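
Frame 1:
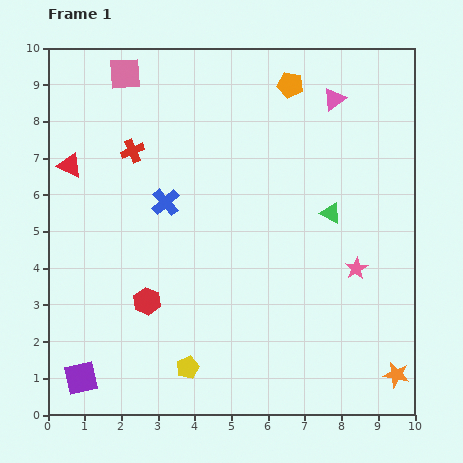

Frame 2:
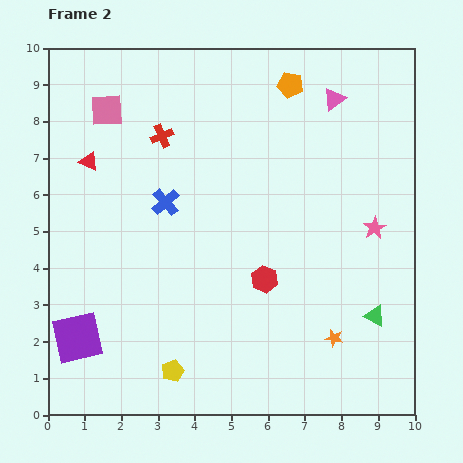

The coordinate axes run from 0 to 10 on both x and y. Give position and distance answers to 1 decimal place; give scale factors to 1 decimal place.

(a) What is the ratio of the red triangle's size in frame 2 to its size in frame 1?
0.8×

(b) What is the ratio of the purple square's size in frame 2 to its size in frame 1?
1.5×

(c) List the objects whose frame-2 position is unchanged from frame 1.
the pink triangle, the orange pentagon, the blue cross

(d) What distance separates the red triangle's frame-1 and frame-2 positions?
0.5

The red triangle moved from (0.6, 6.8) to (1.1, 6.9), a distance of √(0.5² + 0.1²) ≈ 0.5.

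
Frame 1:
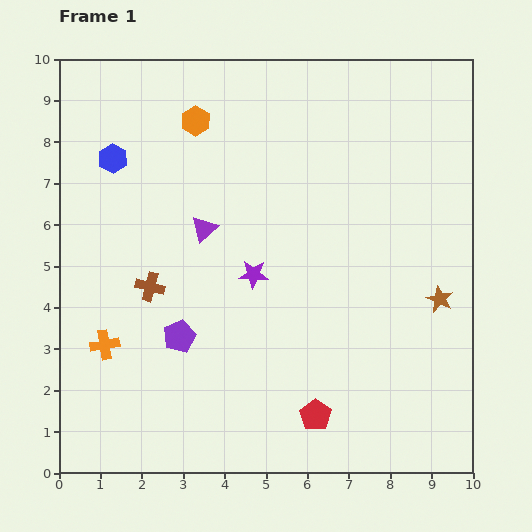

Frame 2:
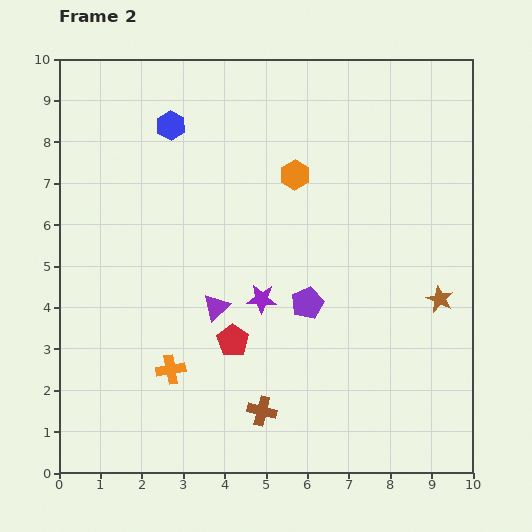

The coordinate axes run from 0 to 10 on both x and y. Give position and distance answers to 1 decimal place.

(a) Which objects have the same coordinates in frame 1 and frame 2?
the brown star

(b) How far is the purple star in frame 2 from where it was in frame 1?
0.6

The purple star moved from (4.7, 4.8) to (4.9, 4.2), a distance of √(0.2² + 0.6²) ≈ 0.6.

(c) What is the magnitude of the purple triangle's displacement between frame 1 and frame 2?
1.9

The purple triangle moved from (3.5, 5.9) to (3.8, 4.0), a distance of √(0.3² + 1.9²) ≈ 1.9.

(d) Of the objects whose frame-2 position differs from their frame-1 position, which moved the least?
the purple star

(moved 0.6)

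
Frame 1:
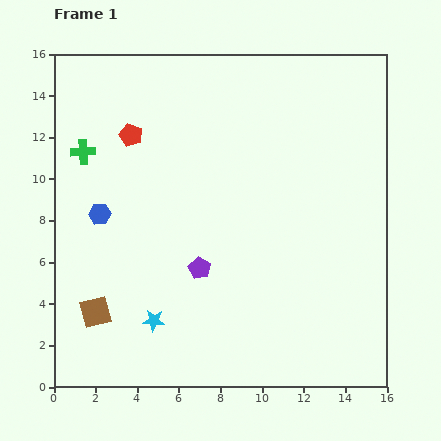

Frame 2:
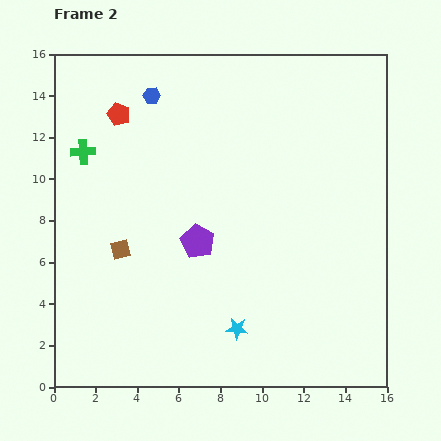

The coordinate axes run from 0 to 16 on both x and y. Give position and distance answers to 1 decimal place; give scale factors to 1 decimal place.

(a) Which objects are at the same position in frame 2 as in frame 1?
the green cross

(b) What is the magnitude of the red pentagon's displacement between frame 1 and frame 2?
1.2

The red pentagon moved from (3.7, 12.1) to (3.1, 13.1), a distance of √(0.6² + 1.0²) ≈ 1.2.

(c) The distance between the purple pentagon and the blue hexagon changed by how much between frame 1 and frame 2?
+1.8

Distance in frame 1: 5.5. Distance in frame 2: 7.3.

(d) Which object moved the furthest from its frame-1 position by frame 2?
the blue hexagon

(moved 6.2; next 4.0)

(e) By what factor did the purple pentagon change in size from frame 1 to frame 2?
1.5×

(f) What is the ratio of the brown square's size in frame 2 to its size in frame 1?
0.6×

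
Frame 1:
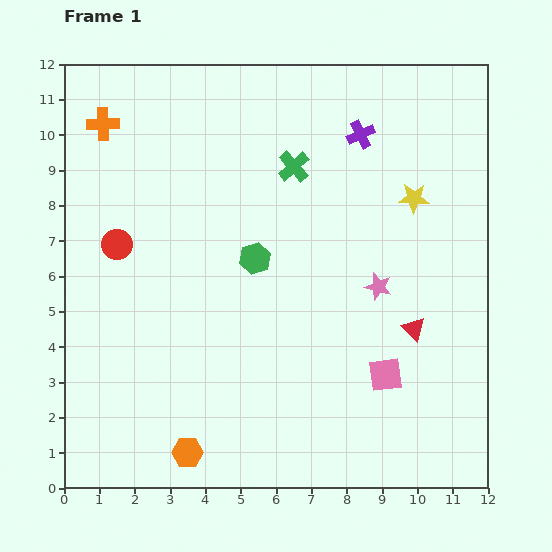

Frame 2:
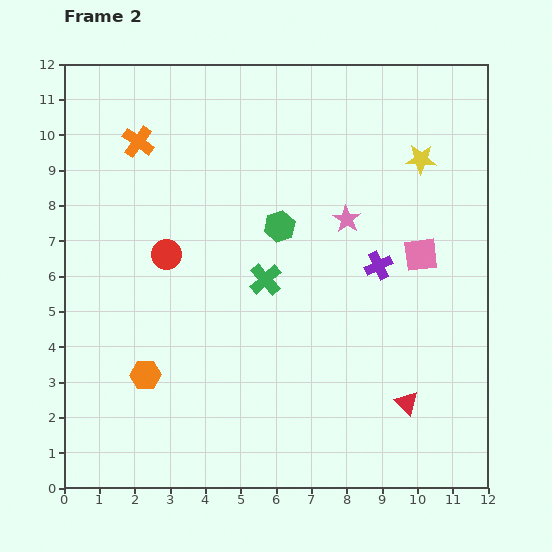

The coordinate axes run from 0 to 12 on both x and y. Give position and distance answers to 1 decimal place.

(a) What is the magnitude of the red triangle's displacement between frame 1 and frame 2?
2.1

The red triangle moved from (9.9, 4.5) to (9.7, 2.4), a distance of √(0.2² + 2.1²) ≈ 2.1.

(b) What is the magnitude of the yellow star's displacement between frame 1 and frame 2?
1.1

The yellow star moved from (9.9, 8.2) to (10.1, 9.3), a distance of √(0.2² + 1.1²) ≈ 1.1.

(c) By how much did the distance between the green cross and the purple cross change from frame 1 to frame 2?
+1.1

Distance in frame 1: 2.1. Distance in frame 2: 3.2.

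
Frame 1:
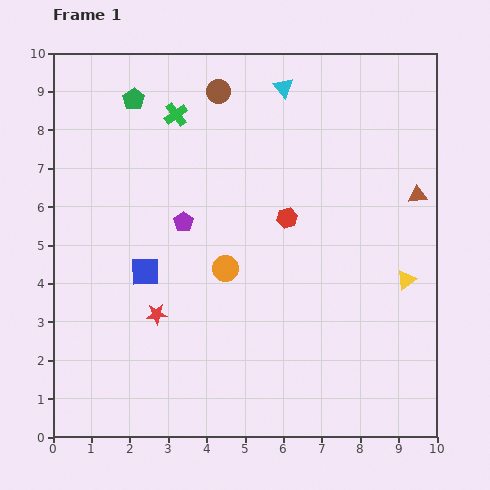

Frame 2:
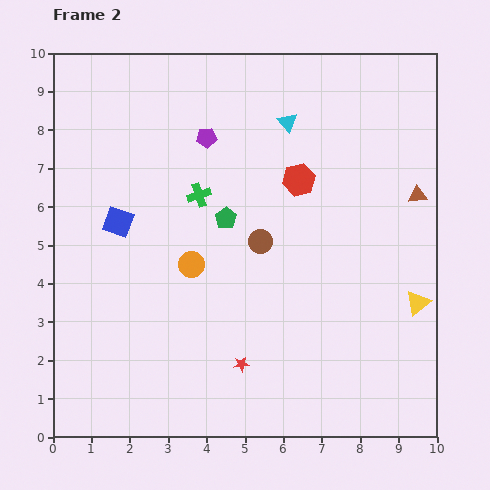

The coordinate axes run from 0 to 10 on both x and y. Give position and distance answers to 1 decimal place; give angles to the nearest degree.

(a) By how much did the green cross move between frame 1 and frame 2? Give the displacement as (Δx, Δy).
(0.6, -2.1)

The green cross was at (3.2, 8.4) in frame 1 and (3.8, 6.3) in frame 2.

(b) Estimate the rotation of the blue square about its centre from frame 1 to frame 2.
21° clockwise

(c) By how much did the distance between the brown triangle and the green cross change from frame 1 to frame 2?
-0.9

Distance in frame 1: 6.6. Distance in frame 2: 5.7.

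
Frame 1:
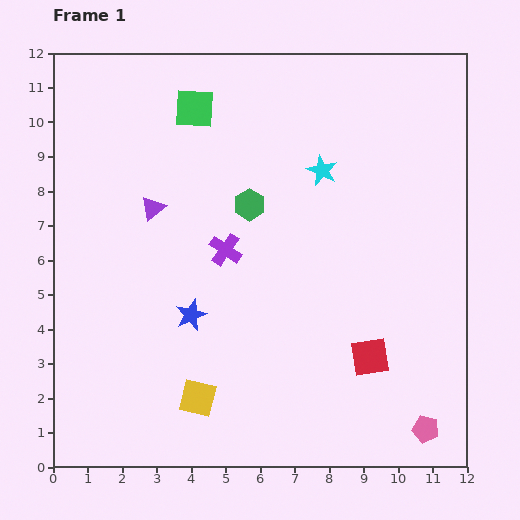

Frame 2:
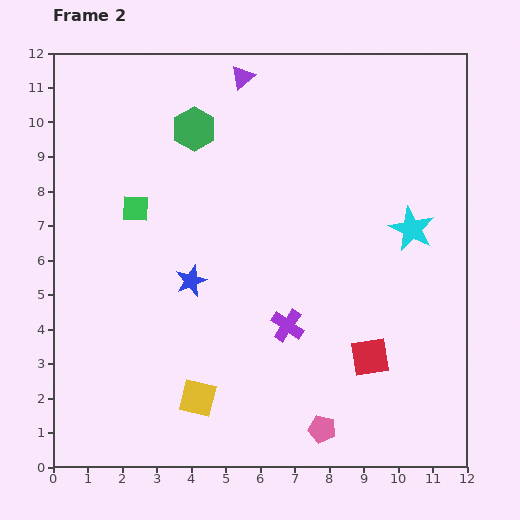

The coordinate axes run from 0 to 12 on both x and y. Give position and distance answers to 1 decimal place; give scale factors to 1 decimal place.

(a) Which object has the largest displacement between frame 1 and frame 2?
the purple triangle

(moved 4.6; next 3.4)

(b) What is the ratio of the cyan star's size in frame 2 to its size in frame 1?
1.5×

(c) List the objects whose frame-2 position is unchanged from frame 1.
the yellow square, the red square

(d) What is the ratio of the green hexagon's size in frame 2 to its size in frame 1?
1.4×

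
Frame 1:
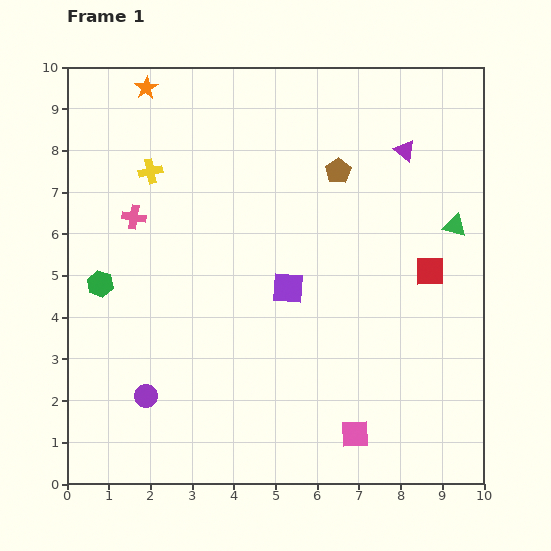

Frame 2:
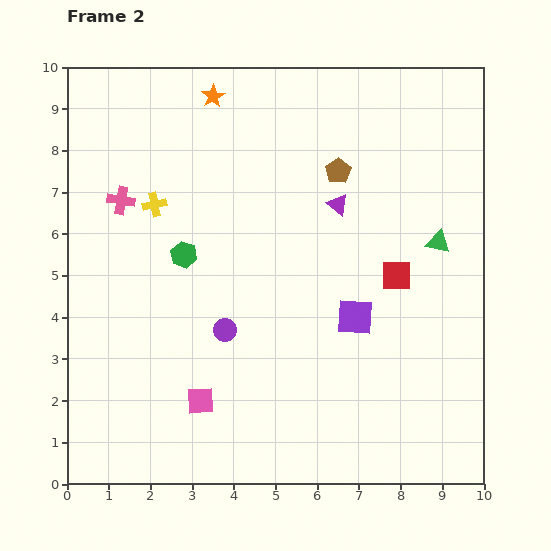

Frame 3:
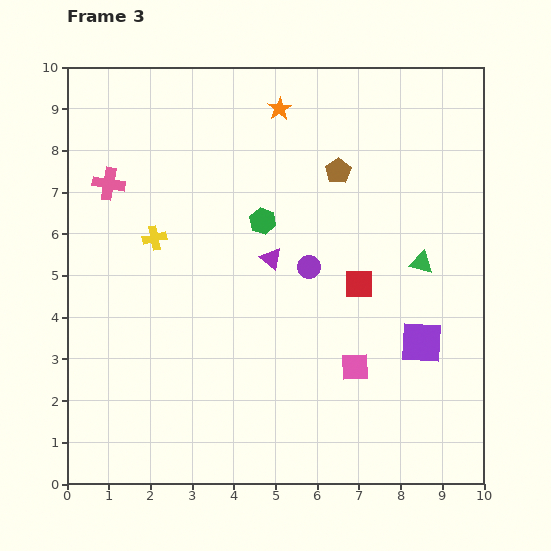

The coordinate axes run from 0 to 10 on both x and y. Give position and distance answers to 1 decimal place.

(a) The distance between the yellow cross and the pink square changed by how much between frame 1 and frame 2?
-3.2

Distance in frame 1: 8.0. Distance in frame 2: 4.8.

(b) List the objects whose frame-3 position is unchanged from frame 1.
the brown pentagon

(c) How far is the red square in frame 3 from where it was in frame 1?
1.7

The red square moved from (8.7, 5.1) to (7.0, 4.8), a distance of √(1.7² + 0.3²) ≈ 1.7.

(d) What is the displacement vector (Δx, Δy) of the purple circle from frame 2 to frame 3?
(2.0, 1.5)

The purple circle was at (3.8, 3.7) in frame 2 and (5.8, 5.2) in frame 3.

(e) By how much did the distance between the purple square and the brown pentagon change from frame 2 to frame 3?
+1.1

Distance in frame 2: 3.5. Distance in frame 3: 4.6.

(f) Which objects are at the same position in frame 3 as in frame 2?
the brown pentagon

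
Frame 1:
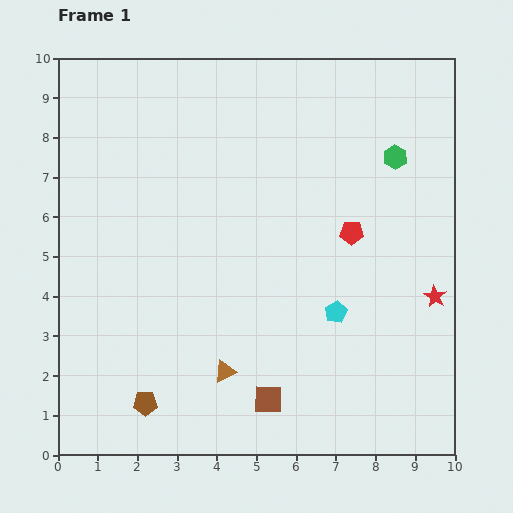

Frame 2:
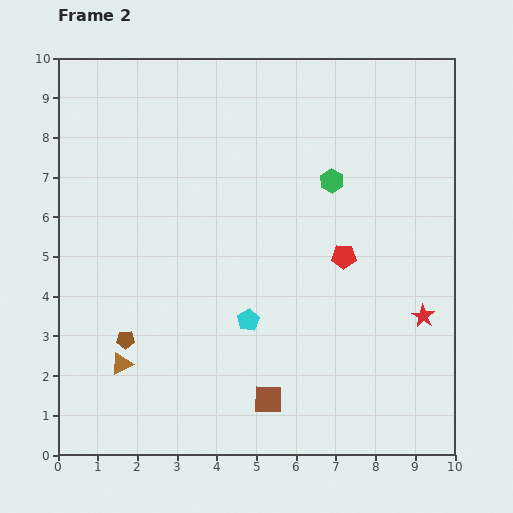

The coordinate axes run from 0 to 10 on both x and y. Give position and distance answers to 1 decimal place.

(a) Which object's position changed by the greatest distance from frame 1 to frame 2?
the brown triangle

(moved 2.6; next 2.2)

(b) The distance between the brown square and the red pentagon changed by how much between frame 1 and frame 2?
-0.6

Distance in frame 1: 4.7. Distance in frame 2: 4.1.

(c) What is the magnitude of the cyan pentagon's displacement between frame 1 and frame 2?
2.2

The cyan pentagon moved from (7.0, 3.6) to (4.8, 3.4), a distance of √(2.2² + 0.2²) ≈ 2.2.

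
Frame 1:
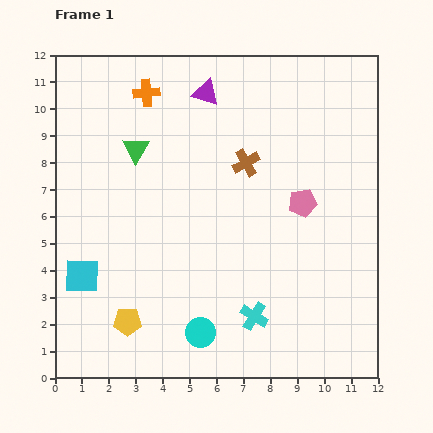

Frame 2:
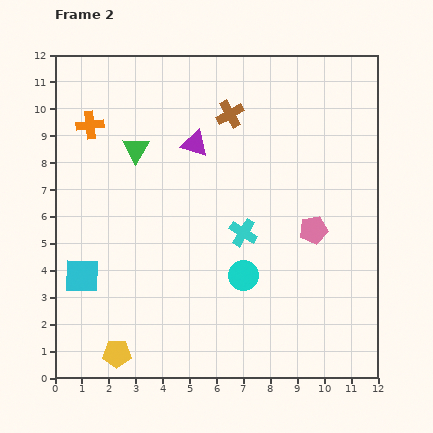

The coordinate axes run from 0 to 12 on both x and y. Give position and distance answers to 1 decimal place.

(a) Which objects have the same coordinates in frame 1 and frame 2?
the cyan square, the green triangle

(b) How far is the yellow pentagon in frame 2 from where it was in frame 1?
1.3

The yellow pentagon moved from (2.7, 2.1) to (2.3, 0.9), a distance of √(0.4² + 1.2²) ≈ 1.3.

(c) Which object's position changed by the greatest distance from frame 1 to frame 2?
the cyan cross

(moved 3.1; next 2.6)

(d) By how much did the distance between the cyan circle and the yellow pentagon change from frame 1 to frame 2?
+2.8

Distance in frame 1: 2.7. Distance in frame 2: 5.5.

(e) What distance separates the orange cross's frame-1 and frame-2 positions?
2.4

The orange cross moved from (3.4, 10.6) to (1.3, 9.4), a distance of √(2.1² + 1.2²) ≈ 2.4.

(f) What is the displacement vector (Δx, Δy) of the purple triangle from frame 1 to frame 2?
(-0.4, -1.9)

The purple triangle was at (5.6, 10.6) in frame 1 and (5.2, 8.7) in frame 2.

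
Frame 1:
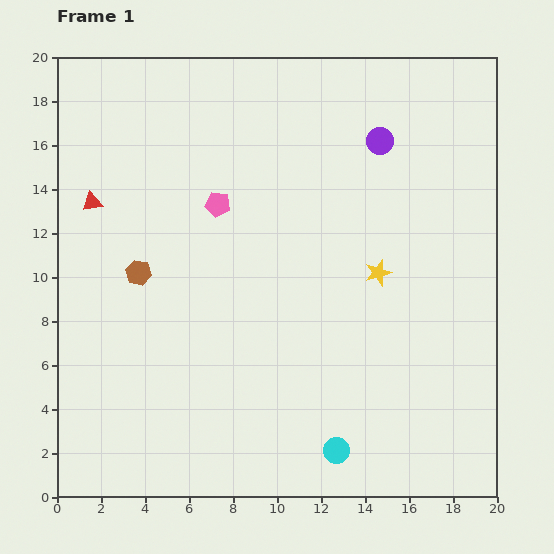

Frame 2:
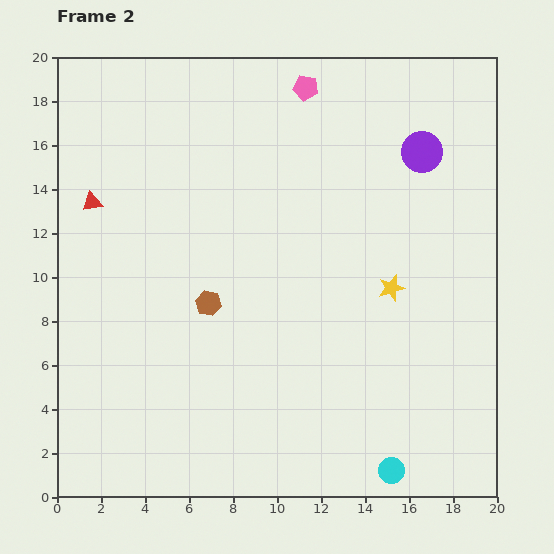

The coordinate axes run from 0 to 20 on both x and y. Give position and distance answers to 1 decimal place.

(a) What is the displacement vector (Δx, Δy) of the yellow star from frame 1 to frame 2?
(0.6, -0.7)

The yellow star was at (14.6, 10.2) in frame 1 and (15.2, 9.5) in frame 2.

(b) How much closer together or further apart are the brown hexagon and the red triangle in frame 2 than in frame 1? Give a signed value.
+3.2

Distance in frame 1: 3.8. Distance in frame 2: 7.0.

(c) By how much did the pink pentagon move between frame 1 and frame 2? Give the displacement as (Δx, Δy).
(4.0, 5.3)

The pink pentagon was at (7.3, 13.3) in frame 1 and (11.3, 18.6) in frame 2.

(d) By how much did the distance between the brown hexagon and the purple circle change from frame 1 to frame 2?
-0.6

Distance in frame 1: 12.5. Distance in frame 2: 11.9.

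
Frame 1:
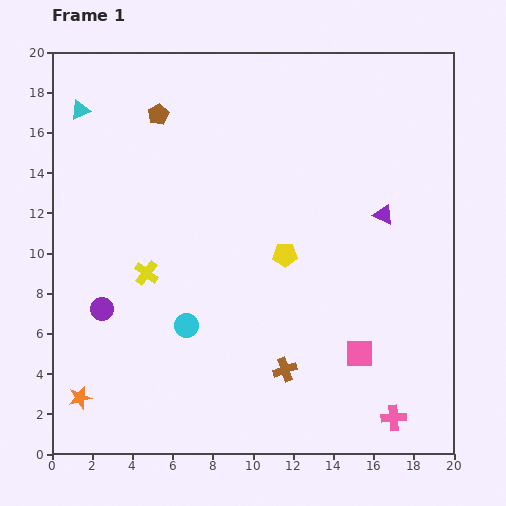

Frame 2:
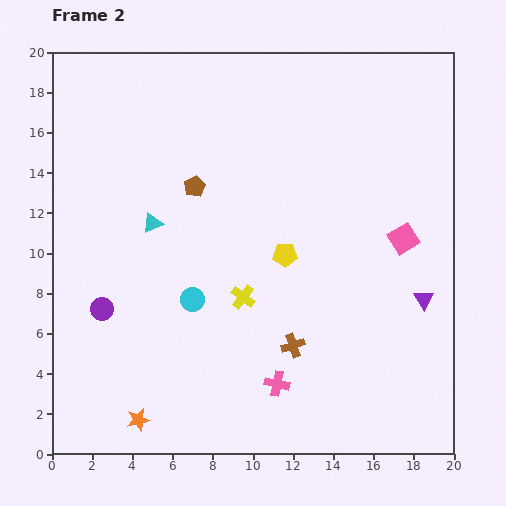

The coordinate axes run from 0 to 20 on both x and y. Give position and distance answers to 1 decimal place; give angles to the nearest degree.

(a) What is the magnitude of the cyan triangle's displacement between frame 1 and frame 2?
6.7

The cyan triangle moved from (1.4, 17.1) to (5.0, 11.5), a distance of √(3.6² + 5.6²) ≈ 6.7.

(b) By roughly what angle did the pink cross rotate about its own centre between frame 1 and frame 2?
16° clockwise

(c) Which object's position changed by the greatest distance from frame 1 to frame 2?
the cyan triangle

(moved 6.7; next 6.1)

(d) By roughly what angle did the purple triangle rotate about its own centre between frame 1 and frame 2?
33° clockwise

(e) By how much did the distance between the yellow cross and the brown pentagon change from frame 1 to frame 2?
-1.9

Distance in frame 1: 7.9. Distance in frame 2: 6.0.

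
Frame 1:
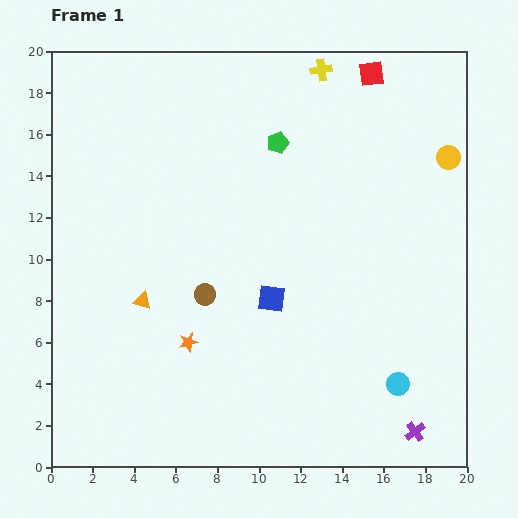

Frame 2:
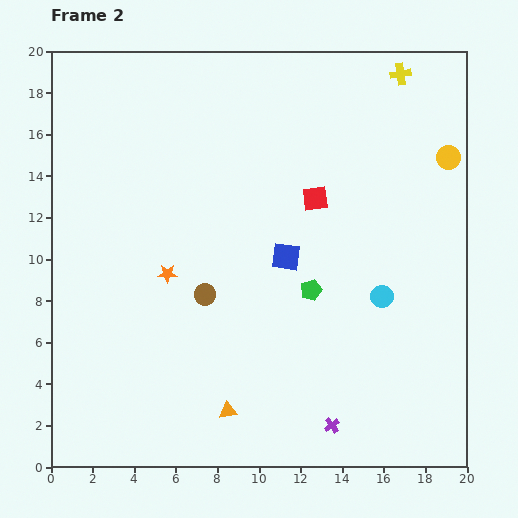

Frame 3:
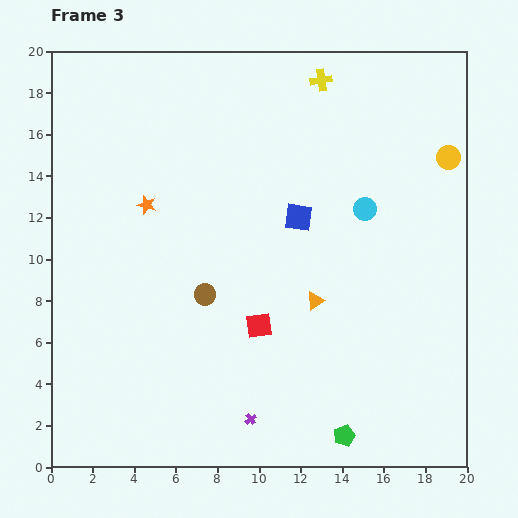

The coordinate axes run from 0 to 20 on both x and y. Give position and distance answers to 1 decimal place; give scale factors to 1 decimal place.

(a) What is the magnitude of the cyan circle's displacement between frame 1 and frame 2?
4.3

The cyan circle moved from (16.7, 4.0) to (15.9, 8.2), a distance of √(0.8² + 4.2²) ≈ 4.3.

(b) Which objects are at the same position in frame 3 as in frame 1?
the brown circle, the yellow circle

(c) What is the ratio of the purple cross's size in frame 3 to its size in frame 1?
0.6×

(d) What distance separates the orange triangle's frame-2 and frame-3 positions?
6.8

The orange triangle moved from (8.5, 2.7) to (12.7, 8.0), a distance of √(4.2² + 5.3²) ≈ 6.8.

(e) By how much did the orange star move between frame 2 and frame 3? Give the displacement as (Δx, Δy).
(-1.0, 3.3)

The orange star was at (5.6, 9.3) in frame 2 and (4.6, 12.6) in frame 3.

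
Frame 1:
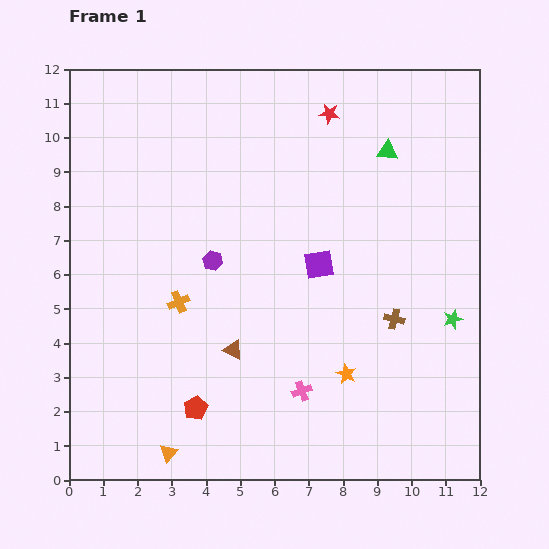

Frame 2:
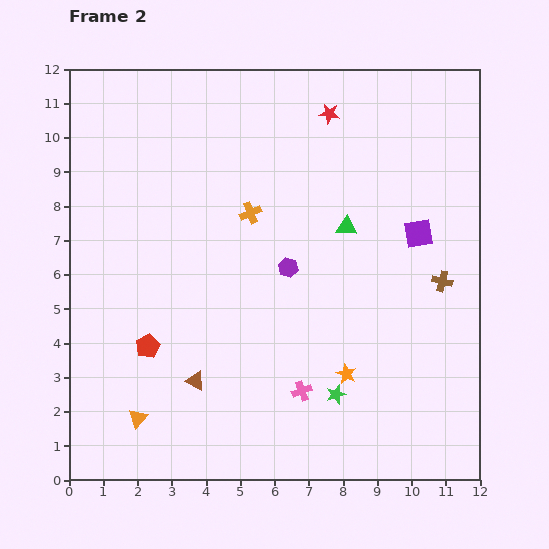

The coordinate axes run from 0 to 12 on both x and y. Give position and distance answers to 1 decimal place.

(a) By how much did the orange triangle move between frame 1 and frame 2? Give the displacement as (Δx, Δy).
(-0.9, 1.0)

The orange triangle was at (2.9, 0.8) in frame 1 and (2.0, 1.8) in frame 2.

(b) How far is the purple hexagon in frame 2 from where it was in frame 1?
2.2

The purple hexagon moved from (4.2, 6.4) to (6.4, 6.2), a distance of √(2.2² + 0.2²) ≈ 2.2.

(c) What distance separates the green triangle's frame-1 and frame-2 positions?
2.5

The green triangle moved from (9.3, 9.6) to (8.1, 7.4), a distance of √(1.2² + 2.2²) ≈ 2.5.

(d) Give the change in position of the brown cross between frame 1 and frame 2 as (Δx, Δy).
(1.4, 1.1)

The brown cross was at (9.5, 4.7) in frame 1 and (10.9, 5.8) in frame 2.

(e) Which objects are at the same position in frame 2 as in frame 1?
the orange star, the red star, the pink cross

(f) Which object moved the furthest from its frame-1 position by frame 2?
the green star

(moved 4.0; next 3.3)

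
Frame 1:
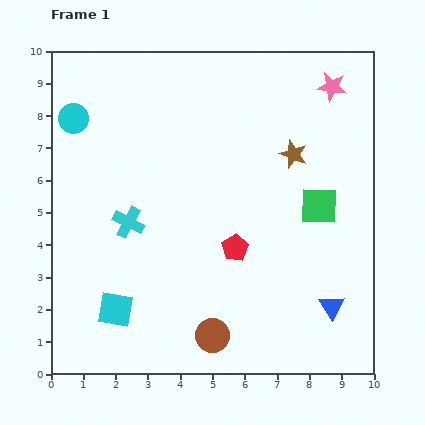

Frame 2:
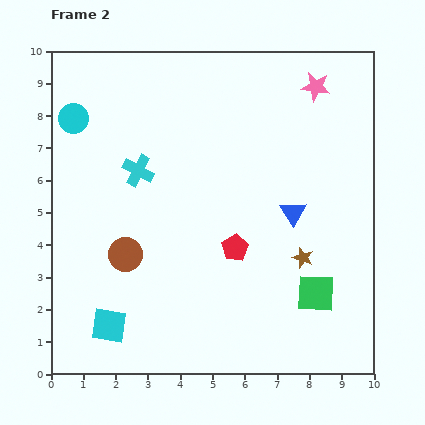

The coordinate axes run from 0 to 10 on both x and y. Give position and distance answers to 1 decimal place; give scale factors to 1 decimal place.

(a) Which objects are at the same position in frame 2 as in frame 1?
the cyan circle, the red pentagon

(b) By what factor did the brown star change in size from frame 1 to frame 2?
0.7×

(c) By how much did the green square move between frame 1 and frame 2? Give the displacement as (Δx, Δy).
(-0.1, -2.7)

The green square was at (8.3, 5.2) in frame 1 and (8.2, 2.5) in frame 2.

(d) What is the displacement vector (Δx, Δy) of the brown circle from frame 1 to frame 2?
(-2.7, 2.5)

The brown circle was at (5.0, 1.2) in frame 1 and (2.3, 3.7) in frame 2.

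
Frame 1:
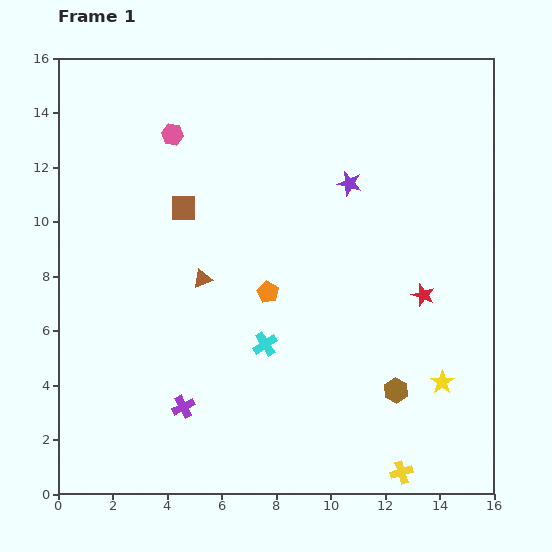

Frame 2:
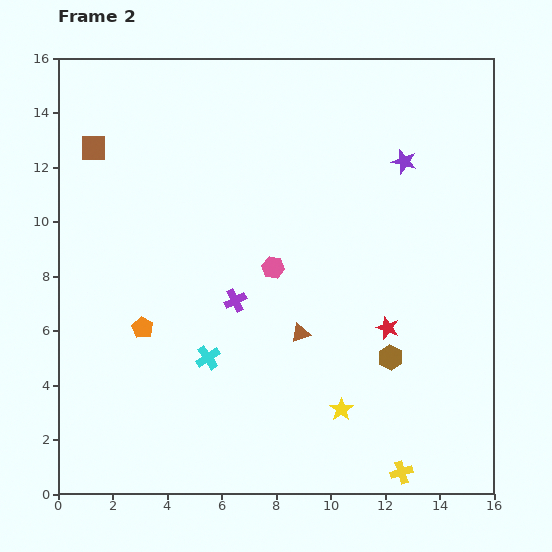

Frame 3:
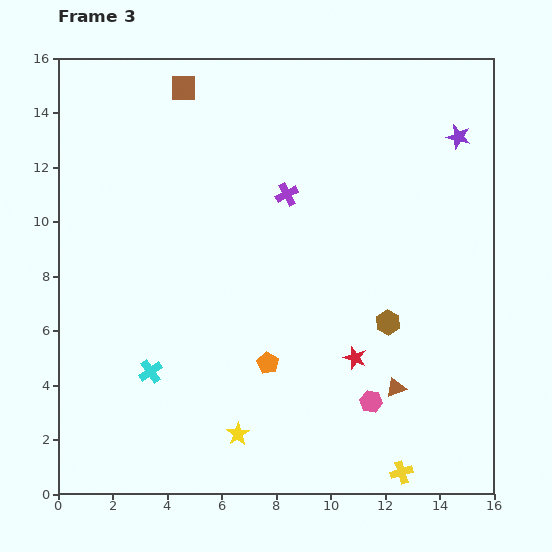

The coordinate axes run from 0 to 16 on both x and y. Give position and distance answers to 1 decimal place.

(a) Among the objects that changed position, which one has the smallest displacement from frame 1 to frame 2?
the brown hexagon

(moved 1.2)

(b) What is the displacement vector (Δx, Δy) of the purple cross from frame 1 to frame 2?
(1.9, 3.9)

The purple cross was at (4.6, 3.2) in frame 1 and (6.5, 7.1) in frame 2.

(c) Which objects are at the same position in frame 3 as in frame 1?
the yellow cross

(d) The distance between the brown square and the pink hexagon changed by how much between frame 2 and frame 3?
+5.5

Distance in frame 2: 7.9. Distance in frame 3: 13.4.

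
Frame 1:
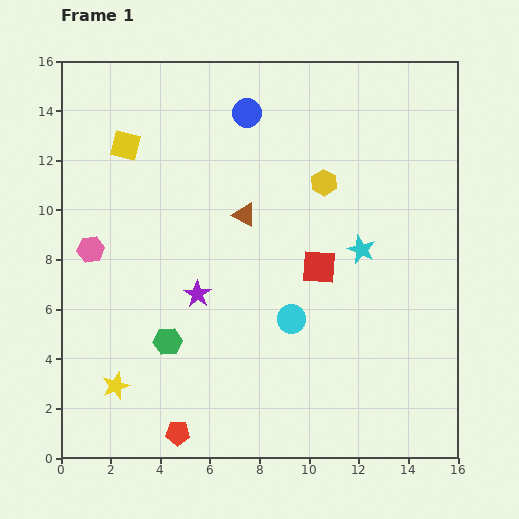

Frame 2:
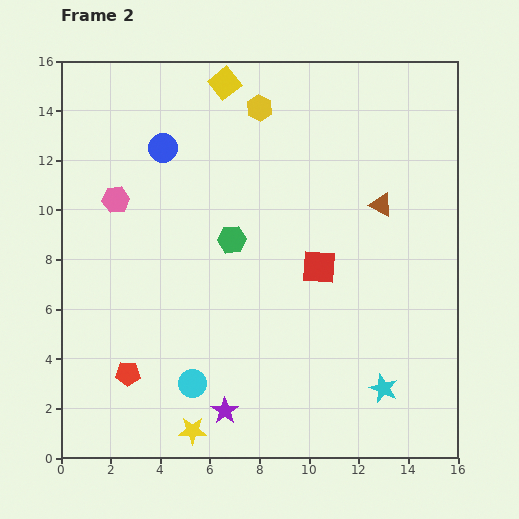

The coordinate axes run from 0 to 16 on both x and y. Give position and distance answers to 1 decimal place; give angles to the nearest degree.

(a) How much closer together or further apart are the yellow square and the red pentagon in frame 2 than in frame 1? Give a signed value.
+0.5

Distance in frame 1: 11.8. Distance in frame 2: 12.3.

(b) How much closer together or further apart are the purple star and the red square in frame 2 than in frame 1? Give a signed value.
+1.9

Distance in frame 1: 5.0. Distance in frame 2: 6.9.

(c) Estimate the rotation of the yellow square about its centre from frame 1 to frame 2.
37° clockwise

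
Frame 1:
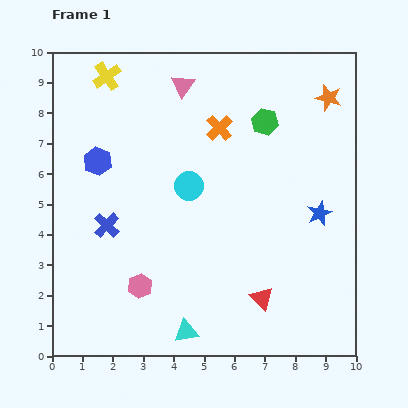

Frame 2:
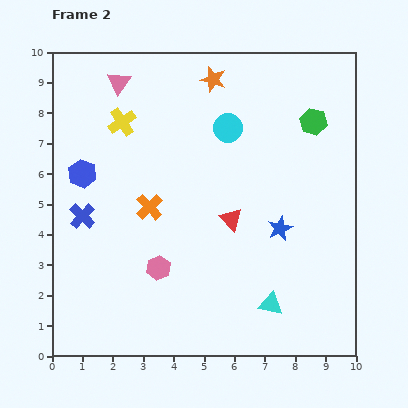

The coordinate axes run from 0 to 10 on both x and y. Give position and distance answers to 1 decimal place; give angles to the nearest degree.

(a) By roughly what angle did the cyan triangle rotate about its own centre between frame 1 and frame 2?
23° clockwise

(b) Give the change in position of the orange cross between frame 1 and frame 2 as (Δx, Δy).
(-2.3, -2.6)

The orange cross was at (5.5, 7.5) in frame 1 and (3.2, 4.9) in frame 2.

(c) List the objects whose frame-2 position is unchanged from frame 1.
none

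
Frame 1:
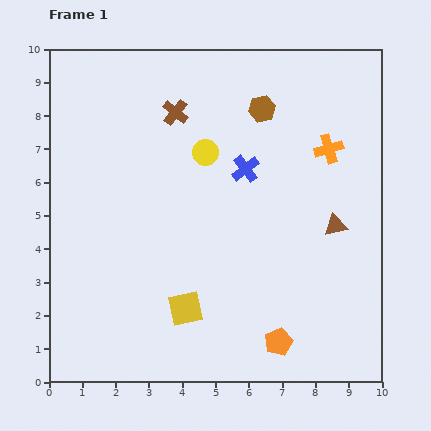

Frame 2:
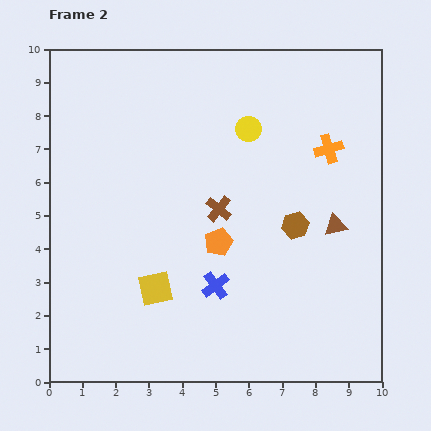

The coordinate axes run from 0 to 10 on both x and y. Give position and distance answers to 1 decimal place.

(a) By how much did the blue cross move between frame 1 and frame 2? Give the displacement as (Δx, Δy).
(-0.9, -3.5)

The blue cross was at (5.9, 6.4) in frame 1 and (5.0, 2.9) in frame 2.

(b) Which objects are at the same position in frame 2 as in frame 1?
the brown triangle, the orange cross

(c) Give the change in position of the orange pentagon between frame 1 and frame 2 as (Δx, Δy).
(-1.8, 3.0)

The orange pentagon was at (6.9, 1.2) in frame 1 and (5.1, 4.2) in frame 2.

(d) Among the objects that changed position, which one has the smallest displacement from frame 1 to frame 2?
the yellow square

(moved 1.1)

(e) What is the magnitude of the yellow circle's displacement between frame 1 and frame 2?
1.5

The yellow circle moved from (4.7, 6.9) to (6.0, 7.6), a distance of √(1.3² + 0.7²) ≈ 1.5.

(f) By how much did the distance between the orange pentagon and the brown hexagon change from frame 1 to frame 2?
-4.6

Distance in frame 1: 7.0. Distance in frame 2: 2.4.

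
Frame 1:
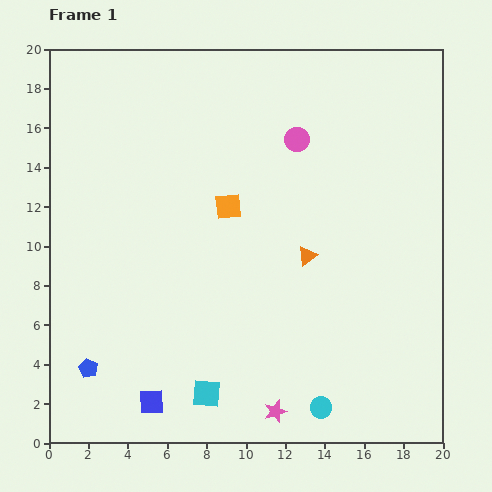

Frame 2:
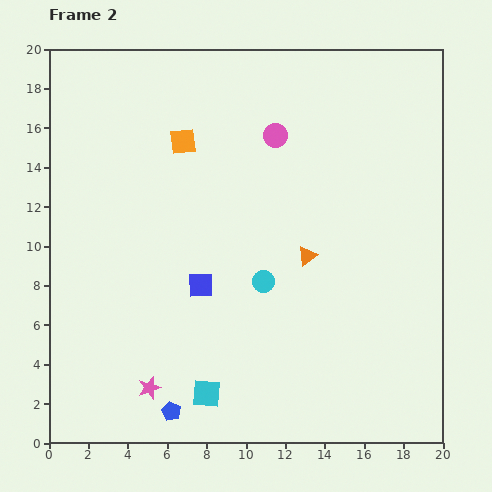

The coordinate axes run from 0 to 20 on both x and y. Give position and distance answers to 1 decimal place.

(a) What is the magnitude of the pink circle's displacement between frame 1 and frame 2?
1.1

The pink circle moved from (12.6, 15.4) to (11.5, 15.6), a distance of √(1.1² + 0.2²) ≈ 1.1.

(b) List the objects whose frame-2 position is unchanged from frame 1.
the orange triangle, the cyan square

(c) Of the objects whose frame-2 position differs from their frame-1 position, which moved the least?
the pink circle

(moved 1.1)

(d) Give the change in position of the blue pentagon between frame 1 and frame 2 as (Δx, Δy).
(4.2, -2.2)

The blue pentagon was at (2.0, 3.8) in frame 1 and (6.2, 1.6) in frame 2.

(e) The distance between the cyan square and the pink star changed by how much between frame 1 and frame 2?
-0.7

Distance in frame 1: 3.6. Distance in frame 2: 2.9.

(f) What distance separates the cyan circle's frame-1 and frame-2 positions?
7.0

The cyan circle moved from (13.8, 1.8) to (10.9, 8.2), a distance of √(2.9² + 6.4²) ≈ 7.0.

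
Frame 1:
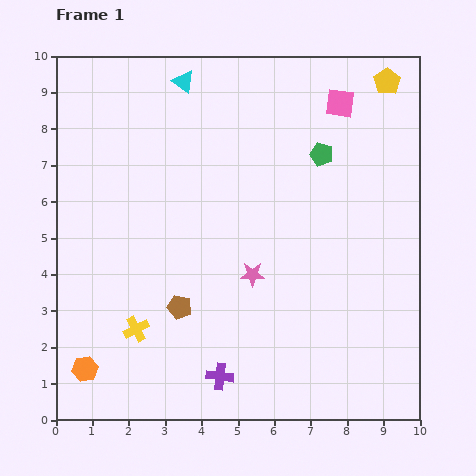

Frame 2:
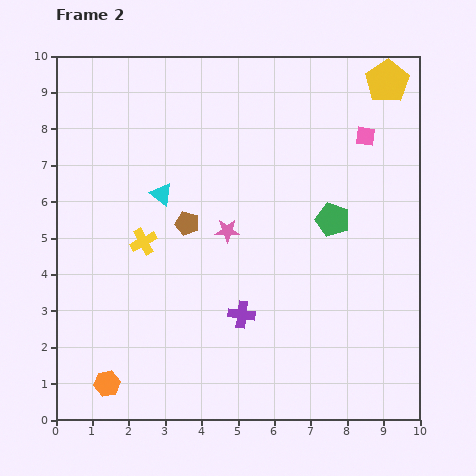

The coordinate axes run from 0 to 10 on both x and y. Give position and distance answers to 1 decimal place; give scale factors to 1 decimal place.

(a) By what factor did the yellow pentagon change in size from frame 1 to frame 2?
1.6×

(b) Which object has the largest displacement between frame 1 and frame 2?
the cyan triangle

(moved 3.2; next 2.4)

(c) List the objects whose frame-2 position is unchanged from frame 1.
the yellow pentagon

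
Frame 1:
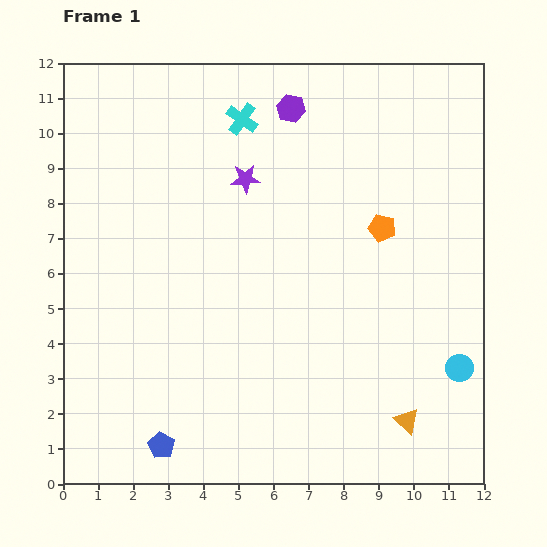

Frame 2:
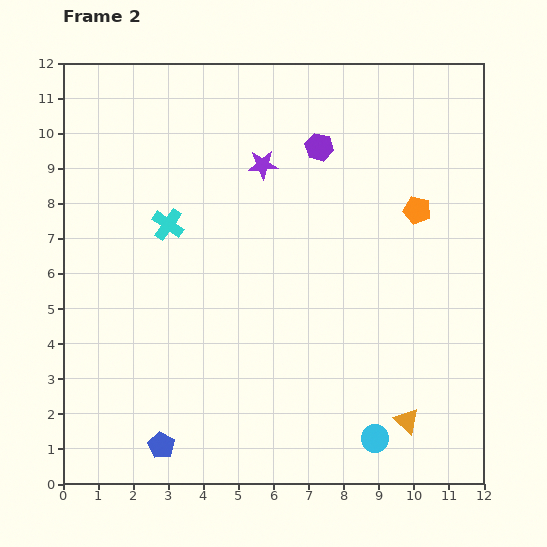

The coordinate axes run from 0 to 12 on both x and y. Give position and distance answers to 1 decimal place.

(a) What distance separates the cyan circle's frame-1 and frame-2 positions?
3.1

The cyan circle moved from (11.3, 3.3) to (8.9, 1.3), a distance of √(2.4² + 2.0²) ≈ 3.1.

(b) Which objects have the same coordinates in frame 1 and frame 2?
the blue pentagon, the orange triangle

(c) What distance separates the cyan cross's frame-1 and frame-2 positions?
3.7

The cyan cross moved from (5.1, 10.4) to (3.0, 7.4), a distance of √(2.1² + 3.0²) ≈ 3.7.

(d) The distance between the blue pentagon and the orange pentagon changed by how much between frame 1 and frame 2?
+1.1

Distance in frame 1: 8.8. Distance in frame 2: 9.9.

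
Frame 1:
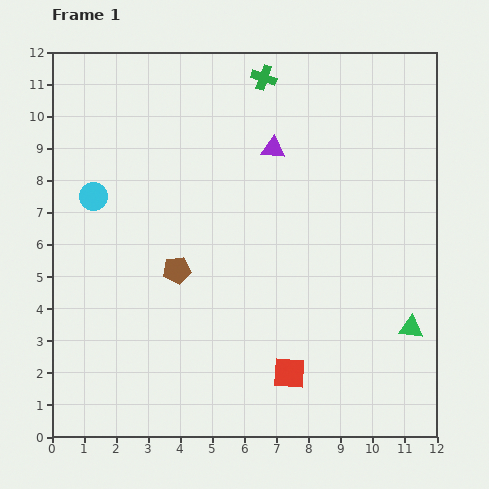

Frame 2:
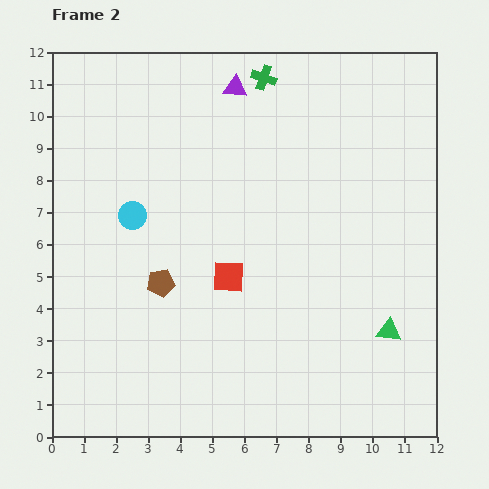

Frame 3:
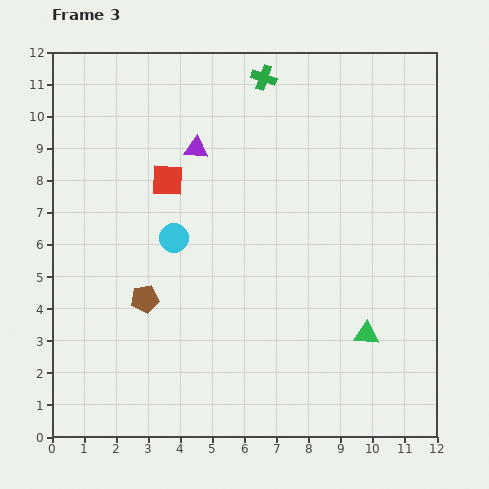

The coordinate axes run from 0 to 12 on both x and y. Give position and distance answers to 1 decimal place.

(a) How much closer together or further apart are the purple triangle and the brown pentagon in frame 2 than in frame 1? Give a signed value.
+1.7

Distance in frame 1: 4.8. Distance in frame 2: 6.5.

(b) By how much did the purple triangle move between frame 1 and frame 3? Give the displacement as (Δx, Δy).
(-2.4, 0.0)

The purple triangle was at (6.9, 9.0) in frame 1 and (4.5, 9.0) in frame 3.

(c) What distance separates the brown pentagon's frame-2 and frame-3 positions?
0.7

The brown pentagon moved from (3.4, 4.8) to (2.9, 4.3), a distance of √(0.5² + 0.5²) ≈ 0.7.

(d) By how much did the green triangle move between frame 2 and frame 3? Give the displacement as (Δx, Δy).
(-0.7, -0.1)

The green triangle was at (10.5, 3.3) in frame 2 and (9.8, 3.2) in frame 3.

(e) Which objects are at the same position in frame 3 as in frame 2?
the green cross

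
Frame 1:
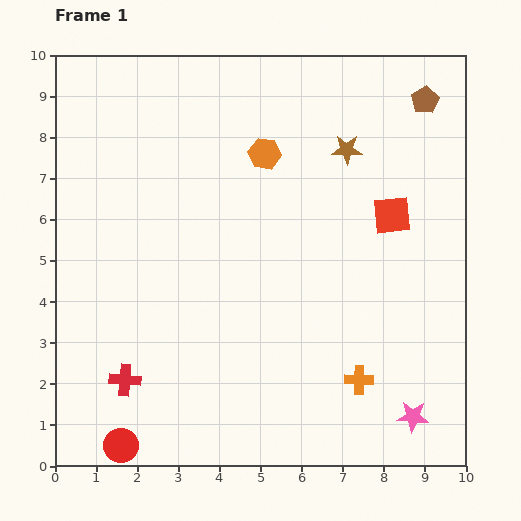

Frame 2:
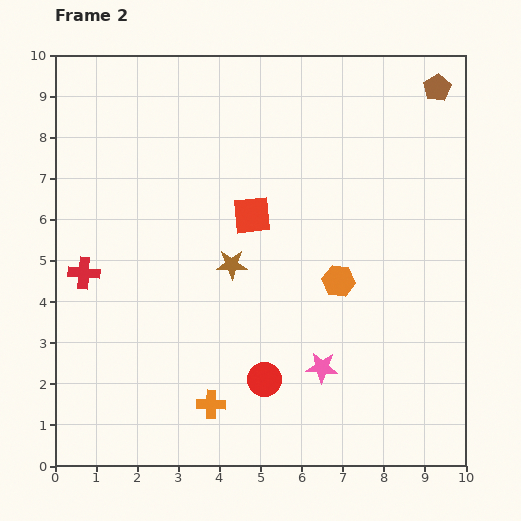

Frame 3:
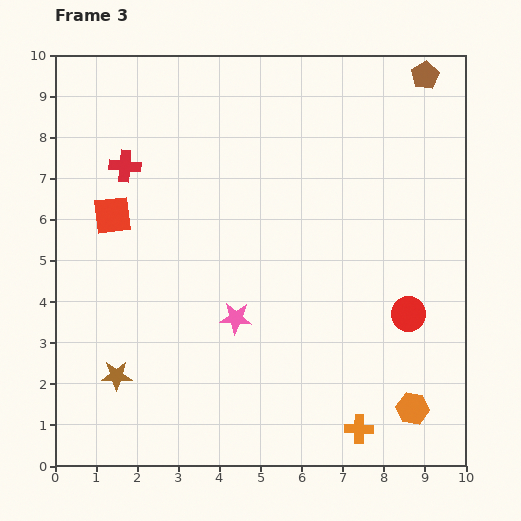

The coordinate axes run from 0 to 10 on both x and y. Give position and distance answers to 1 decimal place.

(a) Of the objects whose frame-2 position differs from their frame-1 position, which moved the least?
the brown pentagon

(moved 0.4)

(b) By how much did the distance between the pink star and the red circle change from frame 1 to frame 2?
-5.7

Distance in frame 1: 7.1. Distance in frame 2: 1.4.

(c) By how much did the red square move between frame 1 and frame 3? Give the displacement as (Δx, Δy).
(-6.8, 0.0)

The red square was at (8.2, 6.1) in frame 1 and (1.4, 6.1) in frame 3.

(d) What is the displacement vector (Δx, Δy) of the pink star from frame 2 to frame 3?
(-2.1, 1.2)

The pink star was at (6.5, 2.4) in frame 2 and (4.4, 3.6) in frame 3.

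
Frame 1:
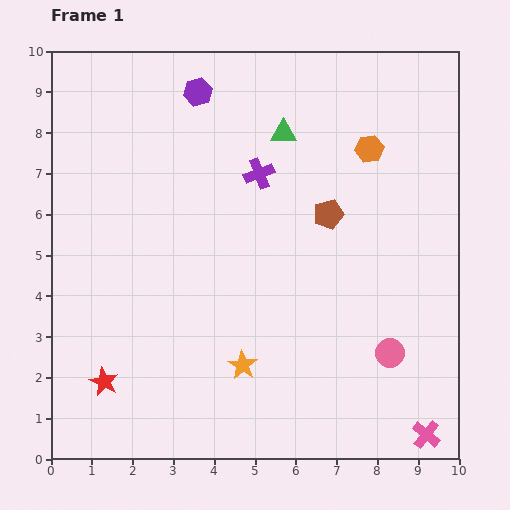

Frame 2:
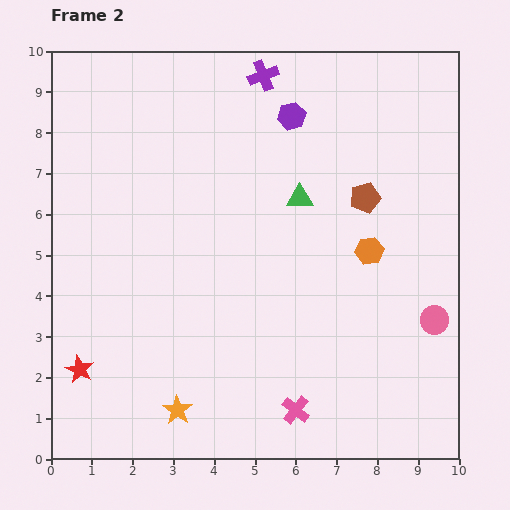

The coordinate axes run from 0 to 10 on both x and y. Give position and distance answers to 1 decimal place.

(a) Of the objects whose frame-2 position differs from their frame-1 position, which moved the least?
the red star

(moved 0.7)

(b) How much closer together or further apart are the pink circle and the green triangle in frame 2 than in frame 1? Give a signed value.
-1.5

Distance in frame 1: 6.0. Distance in frame 2: 4.5.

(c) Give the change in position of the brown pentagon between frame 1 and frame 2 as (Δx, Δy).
(0.9, 0.4)

The brown pentagon was at (6.8, 6.0) in frame 1 and (7.7, 6.4) in frame 2.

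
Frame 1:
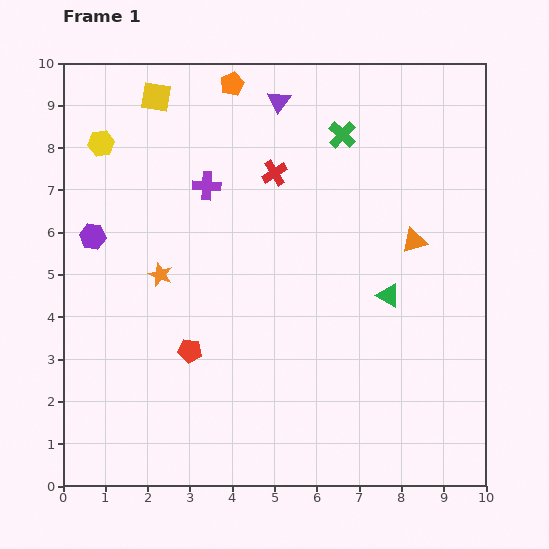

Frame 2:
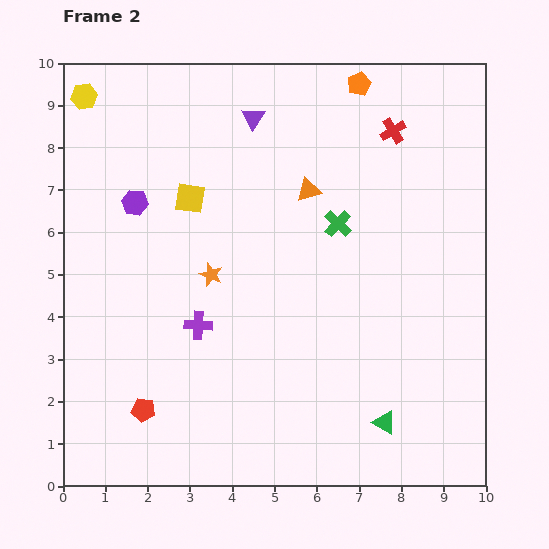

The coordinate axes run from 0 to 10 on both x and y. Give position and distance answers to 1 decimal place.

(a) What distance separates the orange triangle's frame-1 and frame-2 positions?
2.8

The orange triangle moved from (8.3, 5.8) to (5.8, 7.0), a distance of √(2.5² + 1.2²) ≈ 2.8.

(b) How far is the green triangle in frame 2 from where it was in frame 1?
3.0

The green triangle moved from (7.7, 4.5) to (7.6, 1.5), a distance of √(0.1² + 3.0²) ≈ 3.0.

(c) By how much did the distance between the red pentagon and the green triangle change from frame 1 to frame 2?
+0.8

Distance in frame 1: 4.9. Distance in frame 2: 5.7.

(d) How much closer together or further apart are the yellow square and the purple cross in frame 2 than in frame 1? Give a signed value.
+0.6

Distance in frame 1: 2.4. Distance in frame 2: 3.0.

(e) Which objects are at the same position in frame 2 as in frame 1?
none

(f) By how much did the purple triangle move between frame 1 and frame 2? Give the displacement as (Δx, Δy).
(-0.6, -0.4)

The purple triangle was at (5.1, 9.1) in frame 1 and (4.5, 8.7) in frame 2.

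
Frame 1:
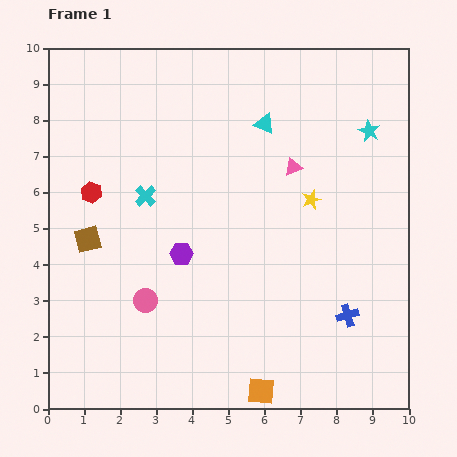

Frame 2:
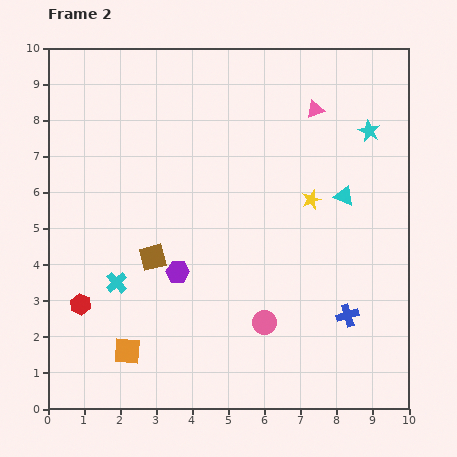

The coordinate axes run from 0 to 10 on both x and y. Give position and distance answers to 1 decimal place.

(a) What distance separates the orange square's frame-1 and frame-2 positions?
3.9

The orange square moved from (5.9, 0.5) to (2.2, 1.6), a distance of √(3.7² + 1.1²) ≈ 3.9.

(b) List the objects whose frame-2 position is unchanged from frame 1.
the yellow star, the blue cross, the cyan star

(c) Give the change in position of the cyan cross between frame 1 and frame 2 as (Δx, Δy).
(-0.8, -2.4)

The cyan cross was at (2.7, 5.9) in frame 1 and (1.9, 3.5) in frame 2.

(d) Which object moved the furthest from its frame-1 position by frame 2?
the orange square

(moved 3.9; next 3.4)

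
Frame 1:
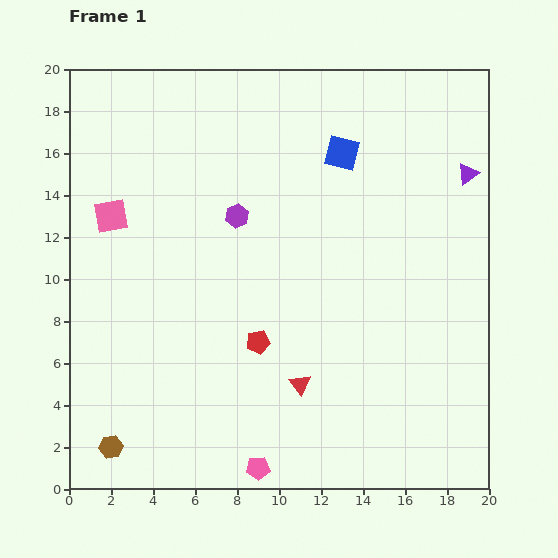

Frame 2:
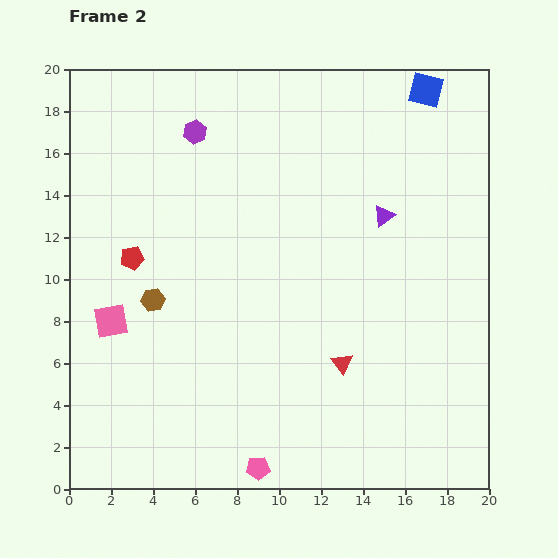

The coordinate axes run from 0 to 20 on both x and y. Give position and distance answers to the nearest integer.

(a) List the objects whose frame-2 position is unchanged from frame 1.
the pink pentagon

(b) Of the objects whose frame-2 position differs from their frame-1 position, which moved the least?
the red triangle

(moved 2)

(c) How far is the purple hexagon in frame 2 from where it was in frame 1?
4

The purple hexagon moved from (8, 13) to (6, 17), a distance of √(2² + 4²) ≈ 4.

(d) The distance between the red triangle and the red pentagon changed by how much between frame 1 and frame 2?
+8

Distance in frame 1: 3. Distance in frame 2: 11.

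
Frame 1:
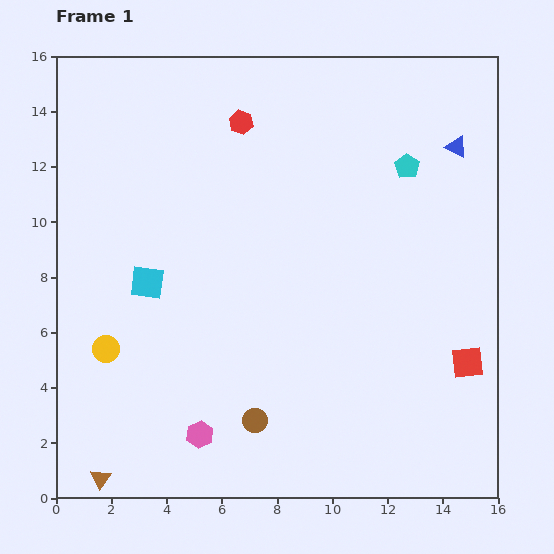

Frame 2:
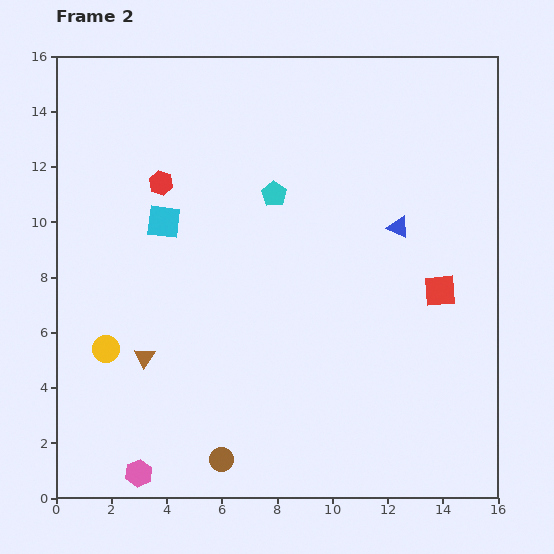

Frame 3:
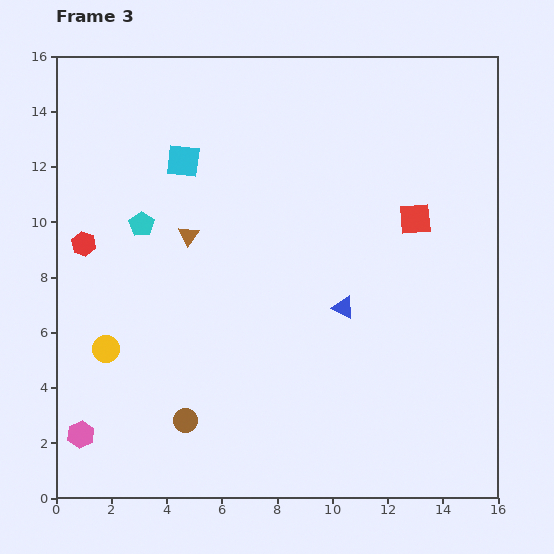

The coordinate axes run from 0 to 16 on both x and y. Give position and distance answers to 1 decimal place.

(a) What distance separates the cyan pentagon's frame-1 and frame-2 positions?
4.9

The cyan pentagon moved from (12.7, 12.0) to (7.9, 11.0), a distance of √(4.8² + 1.0²) ≈ 4.9.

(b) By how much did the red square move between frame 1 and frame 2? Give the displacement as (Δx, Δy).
(-1.0, 2.6)

The red square was at (14.9, 4.9) in frame 1 and (13.9, 7.5) in frame 2.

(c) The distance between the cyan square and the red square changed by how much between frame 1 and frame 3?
-3.3

Distance in frame 1: 12.0. Distance in frame 3: 8.7.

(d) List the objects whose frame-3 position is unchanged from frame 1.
the yellow circle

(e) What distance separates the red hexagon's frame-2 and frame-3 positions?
3.6

The red hexagon moved from (3.8, 11.4) to (1.0, 9.2), a distance of √(2.8² + 2.2²) ≈ 3.6.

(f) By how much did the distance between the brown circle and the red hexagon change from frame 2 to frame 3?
-2.8

Distance in frame 2: 10.2. Distance in frame 3: 7.4.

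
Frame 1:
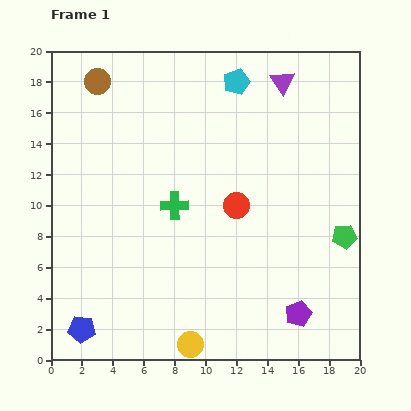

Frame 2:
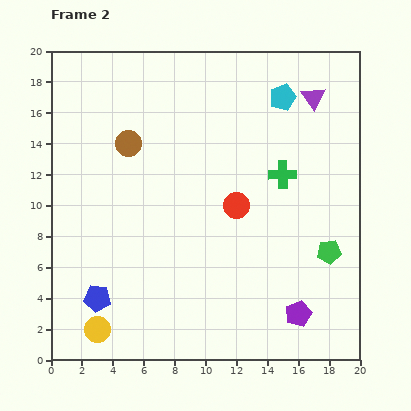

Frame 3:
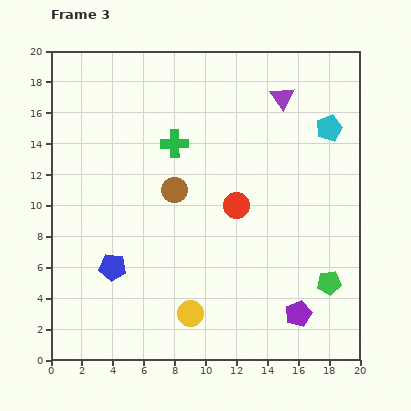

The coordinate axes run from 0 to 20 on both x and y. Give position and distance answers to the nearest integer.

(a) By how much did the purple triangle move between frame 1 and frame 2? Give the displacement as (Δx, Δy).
(2, -1)

The purple triangle was at (15, 18) in frame 1 and (17, 17) in frame 2.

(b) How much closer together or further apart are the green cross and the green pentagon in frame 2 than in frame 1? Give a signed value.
-5

Distance in frame 1: 11. Distance in frame 2: 6.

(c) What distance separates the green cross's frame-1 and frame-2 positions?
7

The green cross moved from (8, 10) to (15, 12), a distance of √(7² + 2²) ≈ 7.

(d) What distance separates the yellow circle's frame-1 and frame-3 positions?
2

The yellow circle moved from (9, 1) to (9, 3), a distance of √(0² + 2²) ≈ 2.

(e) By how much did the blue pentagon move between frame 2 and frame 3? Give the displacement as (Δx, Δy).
(1, 2)

The blue pentagon was at (3, 4) in frame 2 and (4, 6) in frame 3.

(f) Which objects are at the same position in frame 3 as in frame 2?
the purple pentagon, the red circle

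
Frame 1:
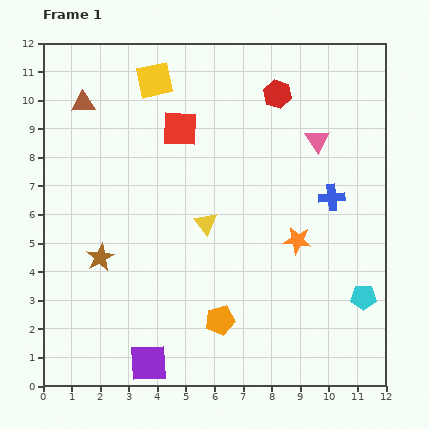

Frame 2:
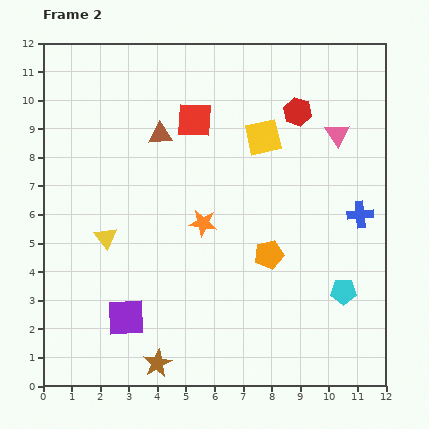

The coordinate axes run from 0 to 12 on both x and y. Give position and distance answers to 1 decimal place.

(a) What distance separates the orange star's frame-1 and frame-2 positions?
3.4

The orange star moved from (8.9, 5.1) to (5.6, 5.7), a distance of √(3.3² + 0.6²) ≈ 3.4.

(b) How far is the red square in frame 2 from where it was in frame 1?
0.6

The red square moved from (4.8, 9.0) to (5.3, 9.3), a distance of √(0.5² + 0.3²) ≈ 0.6.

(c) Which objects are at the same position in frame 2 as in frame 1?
none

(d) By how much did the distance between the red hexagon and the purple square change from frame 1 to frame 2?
-1.0

Distance in frame 1: 10.4. Distance in frame 2: 9.4.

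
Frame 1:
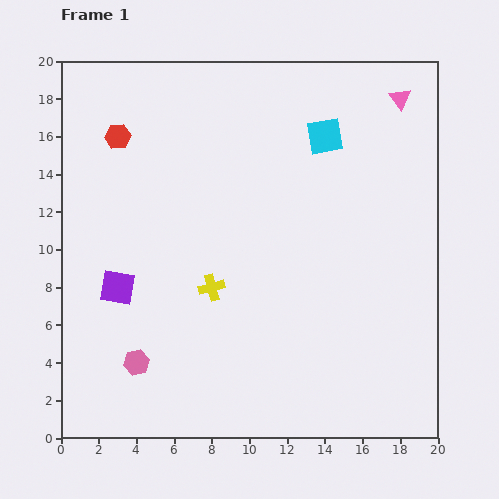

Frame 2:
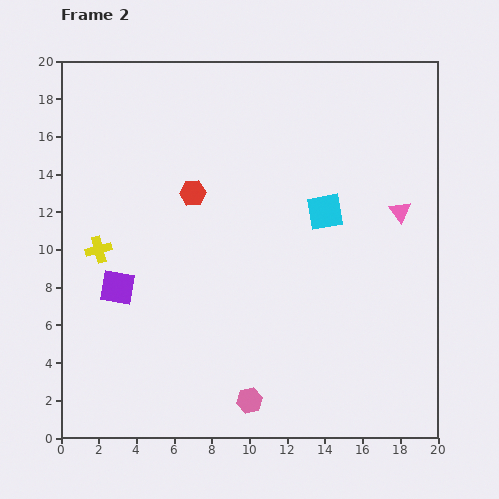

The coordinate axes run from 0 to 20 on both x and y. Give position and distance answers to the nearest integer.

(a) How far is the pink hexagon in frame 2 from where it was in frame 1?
6

The pink hexagon moved from (4, 4) to (10, 2), a distance of √(6² + 2²) ≈ 6.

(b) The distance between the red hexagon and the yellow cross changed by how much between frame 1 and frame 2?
-3

Distance in frame 1: 9. Distance in frame 2: 6.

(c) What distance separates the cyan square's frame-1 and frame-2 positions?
4

The cyan square moved from (14, 16) to (14, 12), a distance of √(0² + 4²) ≈ 4.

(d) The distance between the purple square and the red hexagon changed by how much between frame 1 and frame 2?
-2

Distance in frame 1: 8. Distance in frame 2: 6.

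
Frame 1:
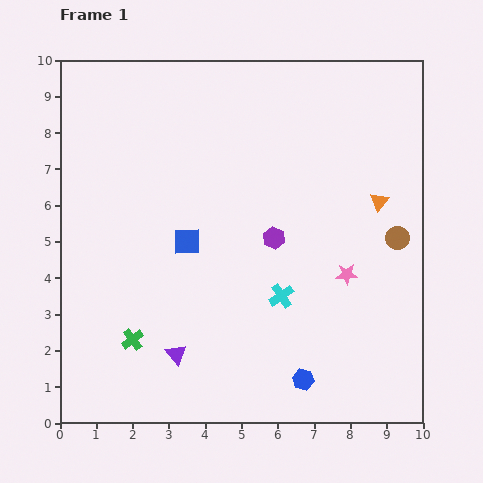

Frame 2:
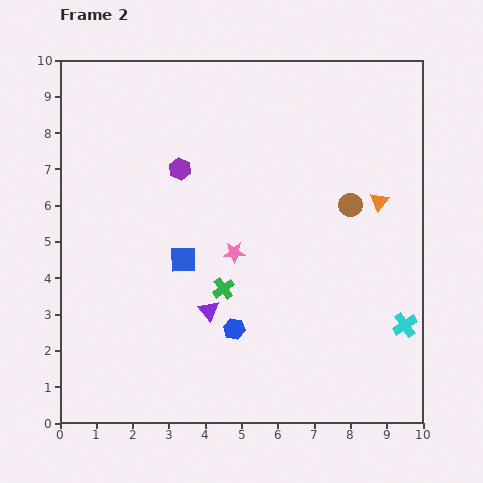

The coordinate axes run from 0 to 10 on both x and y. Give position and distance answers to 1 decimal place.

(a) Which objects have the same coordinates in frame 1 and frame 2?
the orange triangle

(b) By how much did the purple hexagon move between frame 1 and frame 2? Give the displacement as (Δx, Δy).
(-2.6, 1.9)

The purple hexagon was at (5.9, 5.1) in frame 1 and (3.3, 7.0) in frame 2.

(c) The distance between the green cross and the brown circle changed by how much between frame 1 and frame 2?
-3.6

Distance in frame 1: 7.8. Distance in frame 2: 4.2.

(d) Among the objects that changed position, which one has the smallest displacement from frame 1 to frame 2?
the blue square

(moved 0.5)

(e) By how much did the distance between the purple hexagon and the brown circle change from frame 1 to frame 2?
+1.4

Distance in frame 1: 3.4. Distance in frame 2: 4.8.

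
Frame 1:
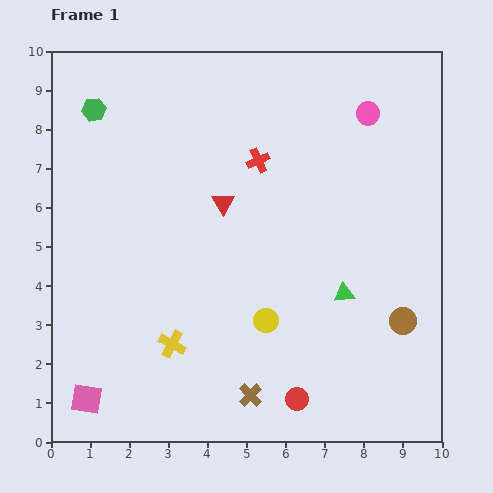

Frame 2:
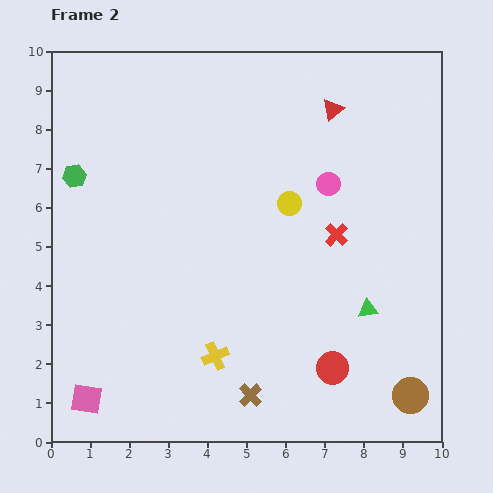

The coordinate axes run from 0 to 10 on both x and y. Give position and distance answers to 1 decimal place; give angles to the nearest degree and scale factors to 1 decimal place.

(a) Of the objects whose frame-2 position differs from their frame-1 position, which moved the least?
the green triangle

(moved 0.7)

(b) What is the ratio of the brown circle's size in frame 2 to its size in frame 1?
1.3×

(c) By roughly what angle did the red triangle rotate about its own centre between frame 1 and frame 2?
20° clockwise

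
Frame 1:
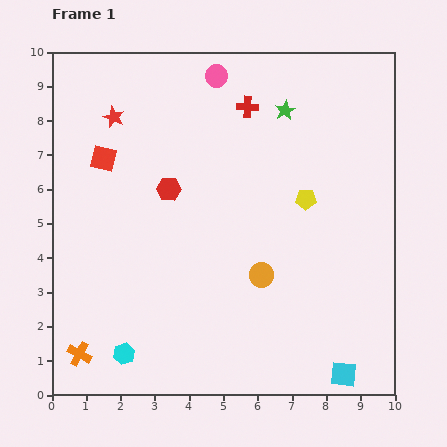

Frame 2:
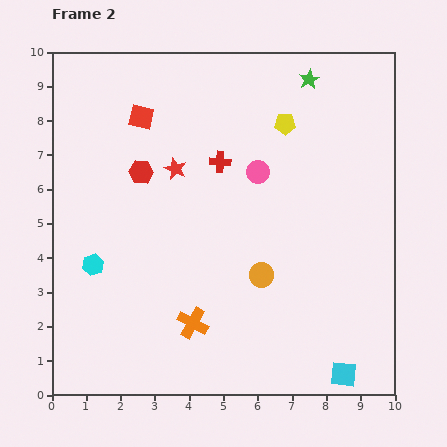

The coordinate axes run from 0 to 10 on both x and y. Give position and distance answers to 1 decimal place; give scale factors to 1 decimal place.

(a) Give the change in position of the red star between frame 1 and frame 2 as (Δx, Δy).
(1.8, -1.5)

The red star was at (1.8, 8.1) in frame 1 and (3.6, 6.6) in frame 2.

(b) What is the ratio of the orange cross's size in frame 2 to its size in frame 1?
1.3×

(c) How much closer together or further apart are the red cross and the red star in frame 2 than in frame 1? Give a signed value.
-2.6

Distance in frame 1: 3.9. Distance in frame 2: 1.3.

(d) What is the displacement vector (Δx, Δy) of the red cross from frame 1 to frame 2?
(-0.8, -1.6)

The red cross was at (5.7, 8.4) in frame 1 and (4.9, 6.8) in frame 2.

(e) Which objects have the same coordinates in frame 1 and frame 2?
the cyan square, the orange circle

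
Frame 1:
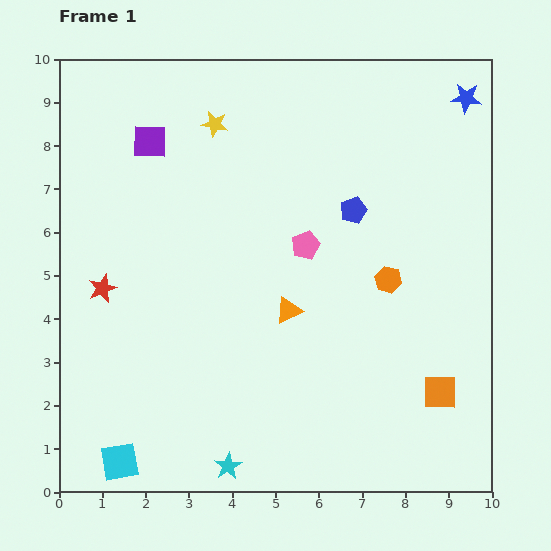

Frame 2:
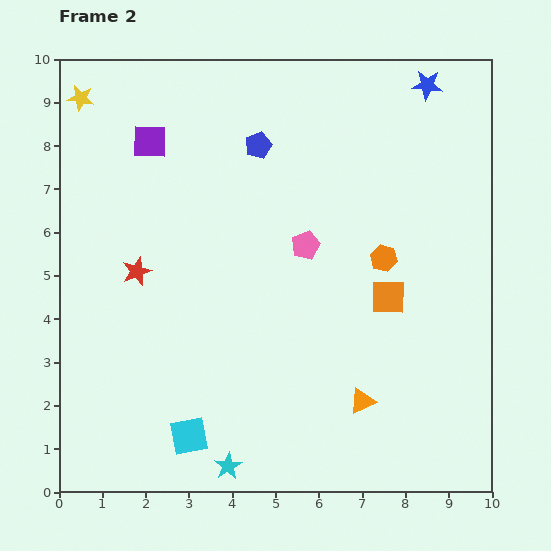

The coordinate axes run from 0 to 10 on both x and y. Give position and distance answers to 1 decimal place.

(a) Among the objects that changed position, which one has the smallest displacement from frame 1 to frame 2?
the orange hexagon

(moved 0.5)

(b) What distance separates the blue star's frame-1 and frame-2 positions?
0.9

The blue star moved from (9.4, 9.1) to (8.5, 9.4), a distance of √(0.9² + 0.3²) ≈ 0.9.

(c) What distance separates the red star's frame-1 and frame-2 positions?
0.9

The red star moved from (1.0, 4.7) to (1.8, 5.1), a distance of √(0.8² + 0.4²) ≈ 0.9.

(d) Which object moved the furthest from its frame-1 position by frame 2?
the yellow star

(moved 3.2; next 2.7)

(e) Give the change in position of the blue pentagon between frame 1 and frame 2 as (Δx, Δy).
(-2.2, 1.5)

The blue pentagon was at (6.8, 6.5) in frame 1 and (4.6, 8.0) in frame 2.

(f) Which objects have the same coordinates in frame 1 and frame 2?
the pink pentagon, the purple square, the cyan star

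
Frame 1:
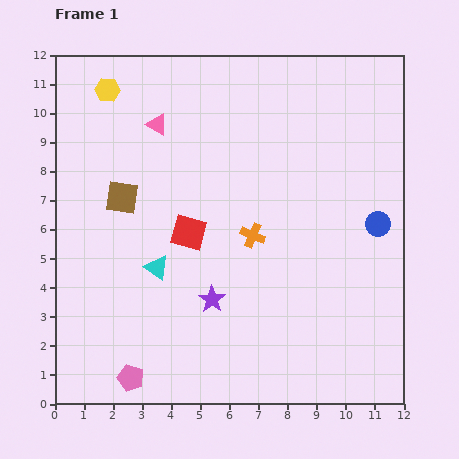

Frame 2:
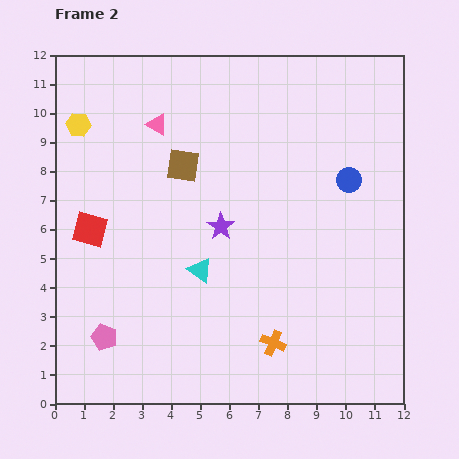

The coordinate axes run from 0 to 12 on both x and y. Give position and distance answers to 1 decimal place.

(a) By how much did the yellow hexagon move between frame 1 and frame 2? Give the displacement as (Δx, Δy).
(-1.0, -1.2)

The yellow hexagon was at (1.8, 10.8) in frame 1 and (0.8, 9.6) in frame 2.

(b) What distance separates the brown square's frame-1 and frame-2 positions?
2.4

The brown square moved from (2.3, 7.1) to (4.4, 8.2), a distance of √(2.1² + 1.1²) ≈ 2.4.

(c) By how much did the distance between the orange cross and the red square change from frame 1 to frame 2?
+5.2

Distance in frame 1: 2.2. Distance in frame 2: 7.4.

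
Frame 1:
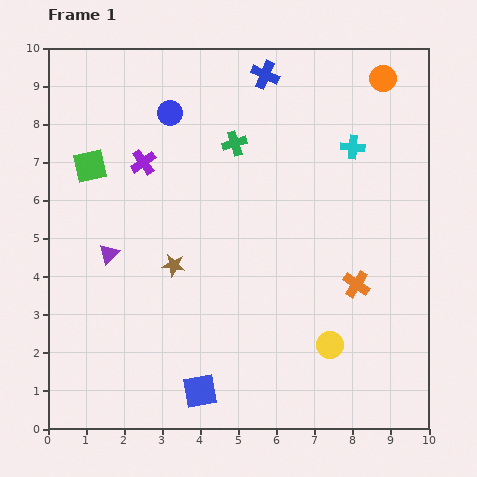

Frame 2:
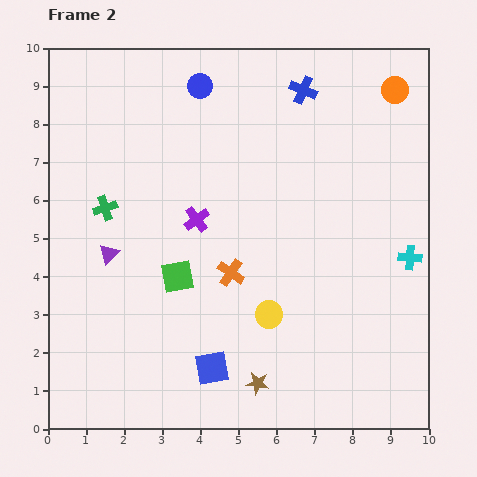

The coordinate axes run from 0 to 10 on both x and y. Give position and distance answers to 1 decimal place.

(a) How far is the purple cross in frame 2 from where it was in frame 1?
2.1

The purple cross moved from (2.5, 7.0) to (3.9, 5.5), a distance of √(1.4² + 1.5²) ≈ 2.1.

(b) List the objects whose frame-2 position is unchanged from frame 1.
the purple triangle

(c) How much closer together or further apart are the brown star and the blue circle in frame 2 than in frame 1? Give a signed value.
+3.9

Distance in frame 1: 4.0. Distance in frame 2: 7.9.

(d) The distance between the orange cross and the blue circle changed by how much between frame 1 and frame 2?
-1.7

Distance in frame 1: 6.7. Distance in frame 2: 5.0.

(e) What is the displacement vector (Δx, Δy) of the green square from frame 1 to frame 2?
(2.3, -2.9)

The green square was at (1.1, 6.9) in frame 1 and (3.4, 4.0) in frame 2.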